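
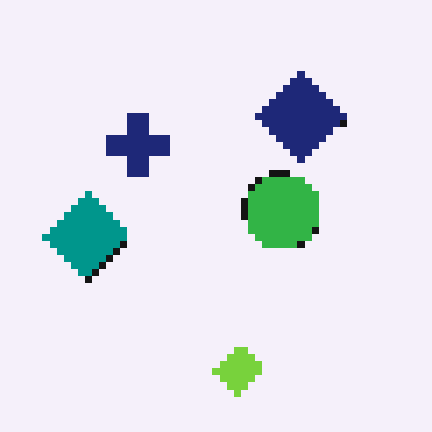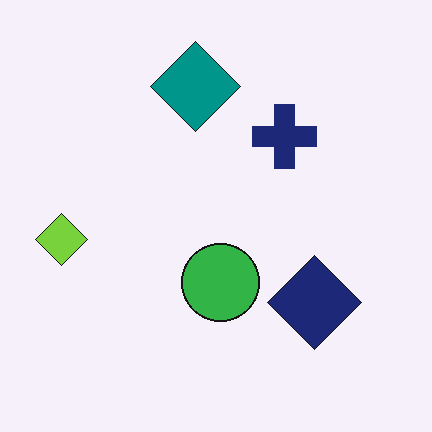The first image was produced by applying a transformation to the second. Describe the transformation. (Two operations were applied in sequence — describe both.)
This is the original image rotated 90° counter-clockwise, then moderately pixelated.

The lime diamond sits in the left of the second image and the bottom of the first — consistent with a whole-image 90° counter-clockwise rotation. Shapes are reduced to large square blocks; fine edges and outlines are lost — a downscale-then-upscale (mosaic) effect.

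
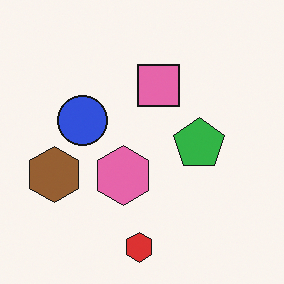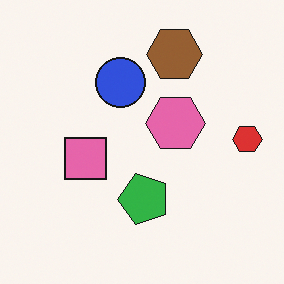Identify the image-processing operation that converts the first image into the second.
The transformation is: transposed (reflected across the top-left ↔ bottom-right diagonal).

Shapes have swapped their row and column positions — what was in the top-right is now in the bottom-left — a diagonal reflection.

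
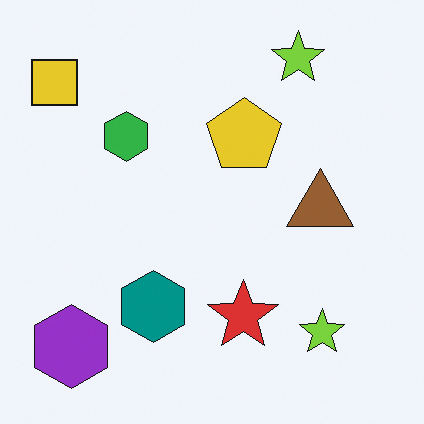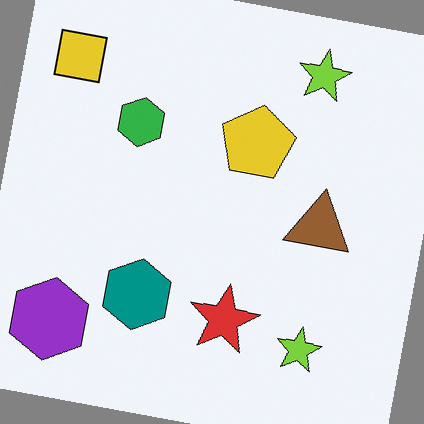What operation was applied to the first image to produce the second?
The transformation is: rotated clockwise by a small amount.

Every shape is tilted by the same angle and the image corners show triangular fill wedges — a whole-image rotation by a non-right angle.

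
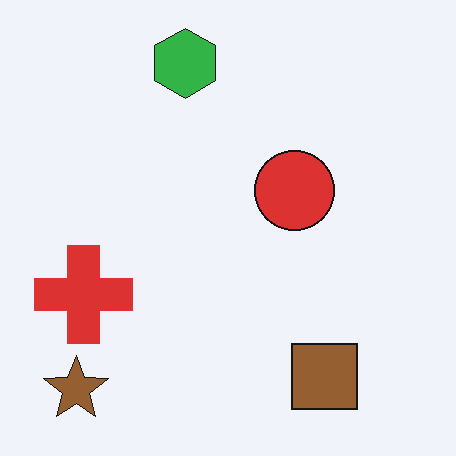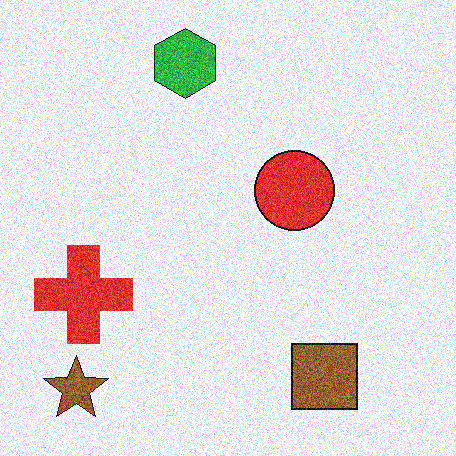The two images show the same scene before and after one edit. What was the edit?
The transformation is: degraded with a thick layer of grain.

Random speckle covers the whole image, including the flat background.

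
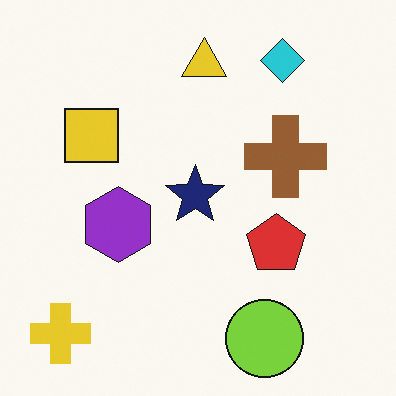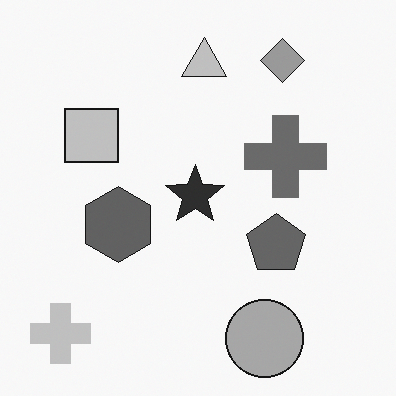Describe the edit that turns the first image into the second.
The image was converted to grayscale.

All color is removed — every shape is now a shade of grey.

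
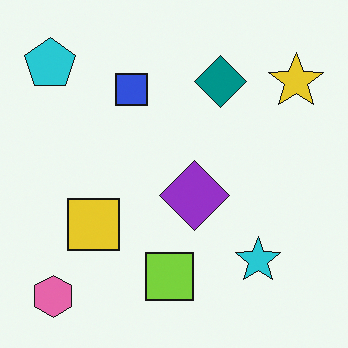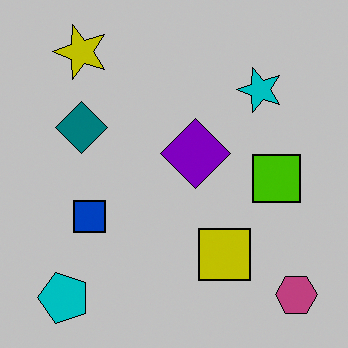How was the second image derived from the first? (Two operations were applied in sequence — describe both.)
The second image is the first heavily posterized to just a handful of flat colors, then rotated 90° counter-clockwise.

Each flat color has snapped to a coarser quantized level — most visibly, the near-white background has dropped to a flat grey. The pink hexagon sits in the bottom-left of the first image and the bottom-right of the second — consistent with a whole-image 90° counter-clockwise rotation.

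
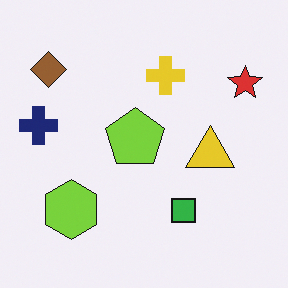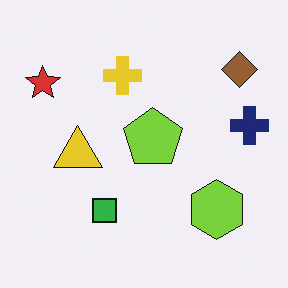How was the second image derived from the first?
The transformation is: flipped horizontally (left ↔ right).

The navy cross is in the left of the first image and the right of the second — shapes on opposite sides of the vertical midline have swapped in a mirror flip.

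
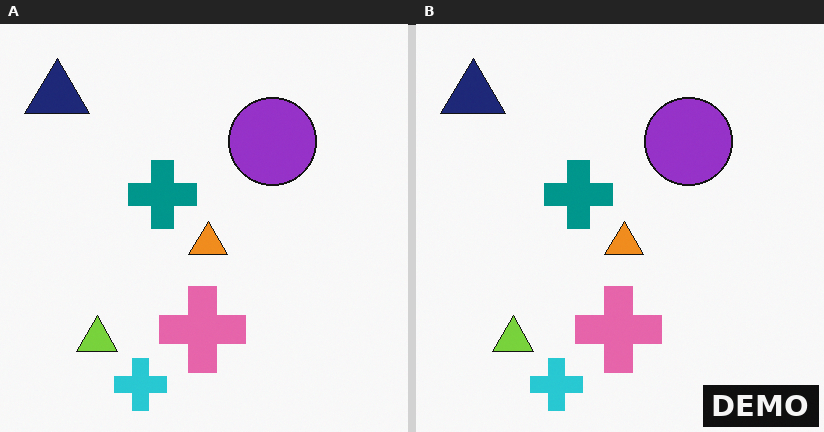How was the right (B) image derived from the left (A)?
The transformation is: watermarked with the text "DEMO" in the lower-right corner.

A dark label reading "DEMO" appears in the lower-right corner.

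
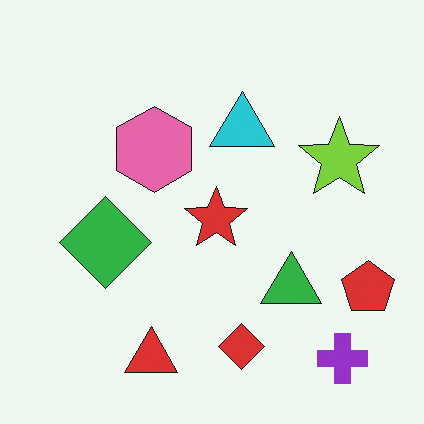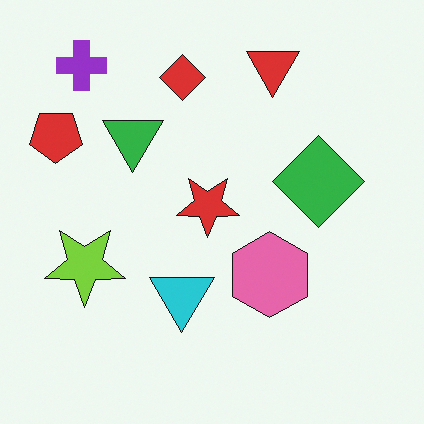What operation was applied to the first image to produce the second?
The second image is the first rotated 180°.

The purple cross sits in the bottom-right of the first image and the top-left of the second — consistent with a whole-image 180° rotation.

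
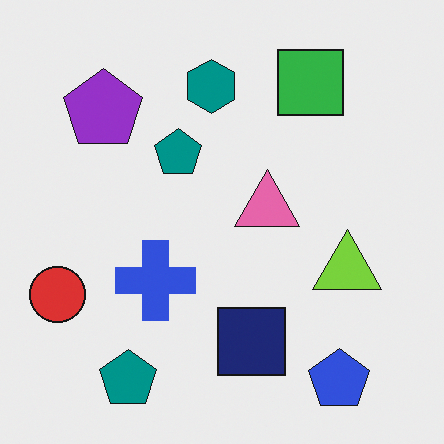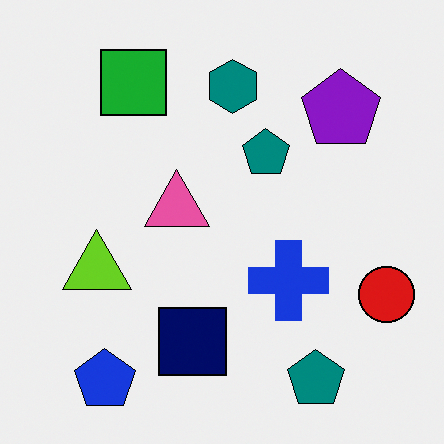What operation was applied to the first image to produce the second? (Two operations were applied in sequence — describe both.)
Flipped horizontally (left ↔ right), then given slightly increased contrast.

The red circle is in the left of the first image and the right of the second — shapes on opposite sides of the vertical midline have swapped in a mirror flip. Tones are pushed away from mid-grey across the whole image — a global contrast change.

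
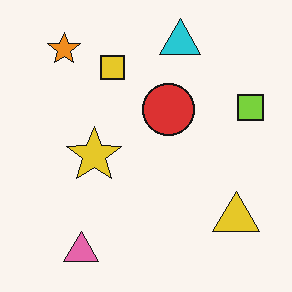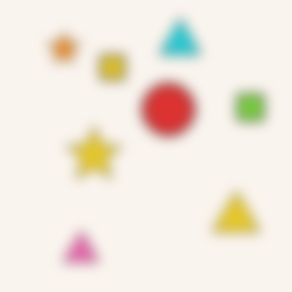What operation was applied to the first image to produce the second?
Heavily blurred.

Shape edges and outlines are uniformly softened across the whole image.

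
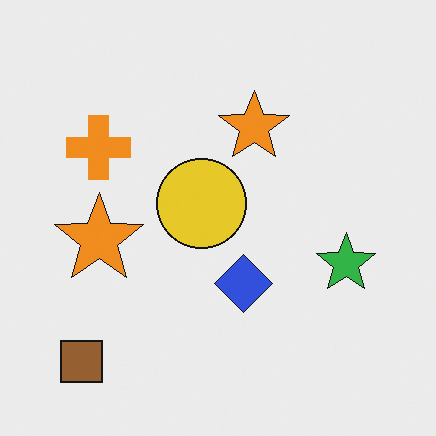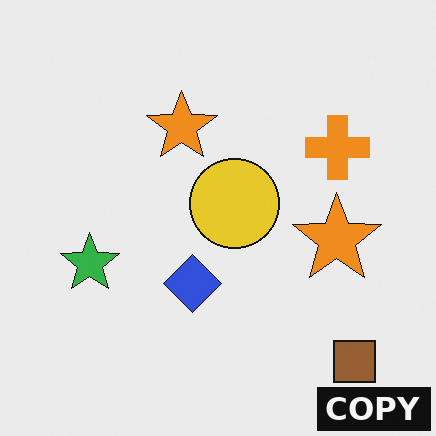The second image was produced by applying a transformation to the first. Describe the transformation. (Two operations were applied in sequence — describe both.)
This is the original image flipped horizontally (left ↔ right), then watermarked with the text "COPY" in the lower-right corner.

The brown square is in the bottom-left of the first image and the bottom-right of the second — shapes on opposite sides of the vertical midline have swapped in a mirror flip. A dark label reading "COPY" appears in the lower-right corner.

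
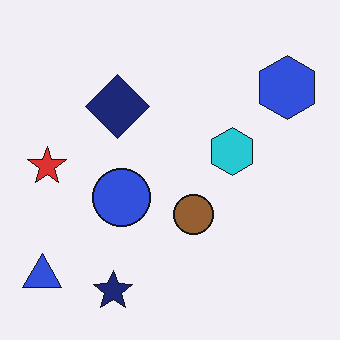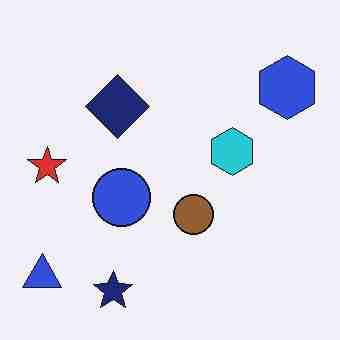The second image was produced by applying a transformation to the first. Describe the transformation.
Heavily JPEG-compressed with obvious blocking artifacts.

Blocky 8×8 compression artifacts appear around shape edges and the flat background shows ringing — characteristic JPEG degradation.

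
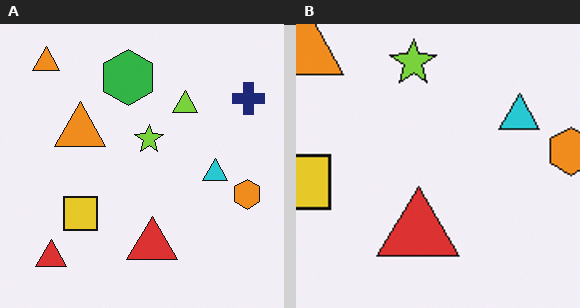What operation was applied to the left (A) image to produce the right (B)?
This is the original image cropped slightly and scaled back up.

The visible shapes are larger and the field of view is narrower; shapes near the original edges may be partly or wholly outside the frame — a crop-and-rescale.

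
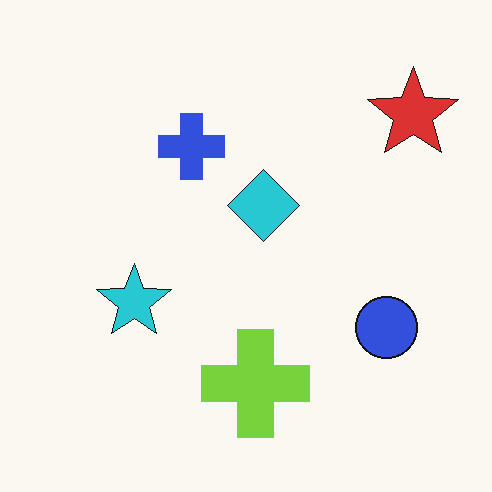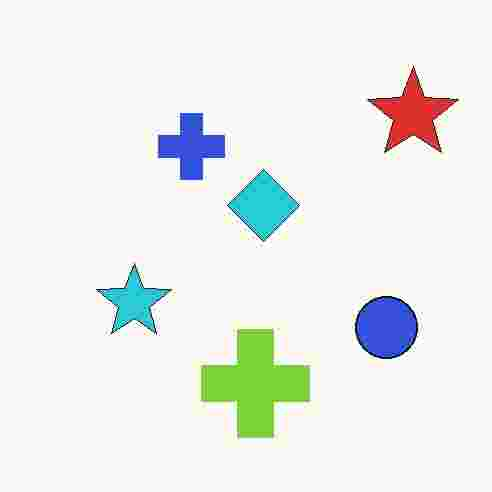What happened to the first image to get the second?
This is the original image heavily JPEG-compressed with obvious blocking artifacts.

Blocky 8×8 compression artifacts appear around shape edges and the flat background shows ringing — characteristic JPEG degradation.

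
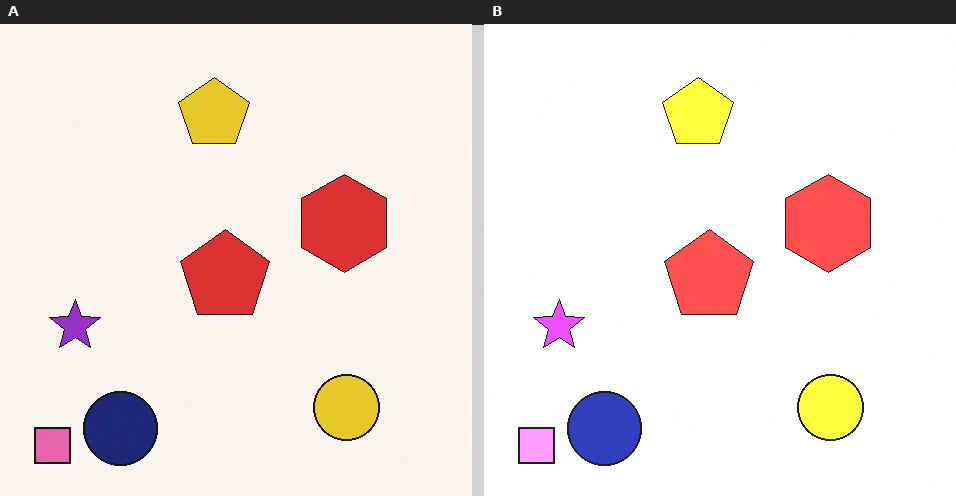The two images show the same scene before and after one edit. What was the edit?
This is the original image substantially brightened.

Every pixel — background and shapes alike — is uniformly brightened.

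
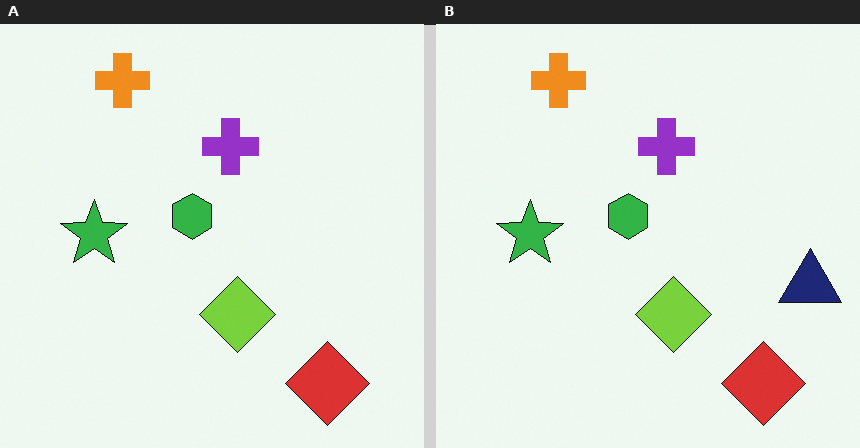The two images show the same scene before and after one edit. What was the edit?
The image was overlaid with an additional navy triangle.

A navy triangle appears in the right (B) image that is absent from the left (A).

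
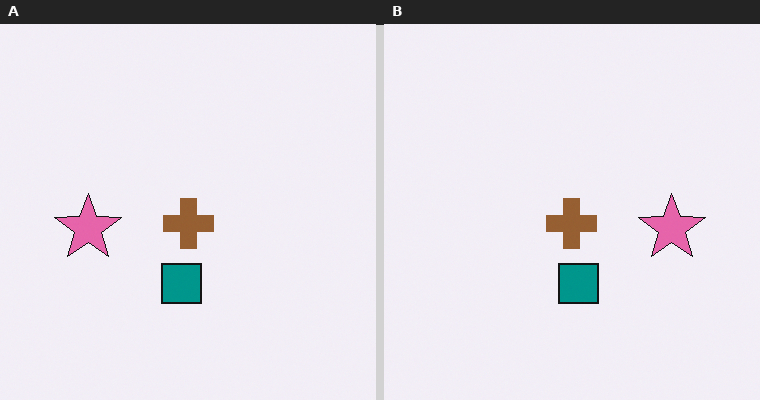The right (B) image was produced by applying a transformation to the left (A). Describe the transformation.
Flipped horizontally (left ↔ right).

The pink star is in the left of the left (A) image and the right of the right (B) — shapes on opposite sides of the vertical midline have swapped in a mirror flip.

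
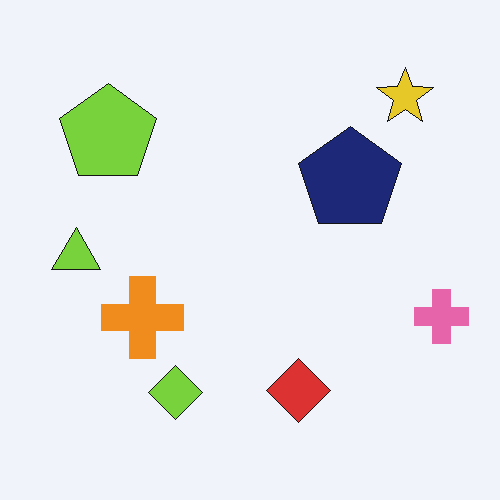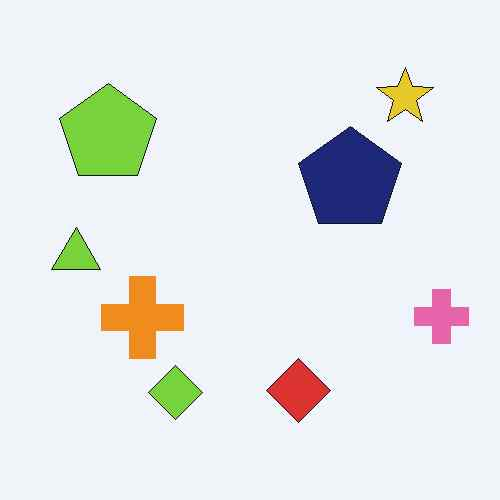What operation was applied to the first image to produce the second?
The second image is the first given moderate JPEG compression.

Blocky 8×8 compression artifacts appear around shape edges and the flat background shows ringing — characteristic JPEG degradation.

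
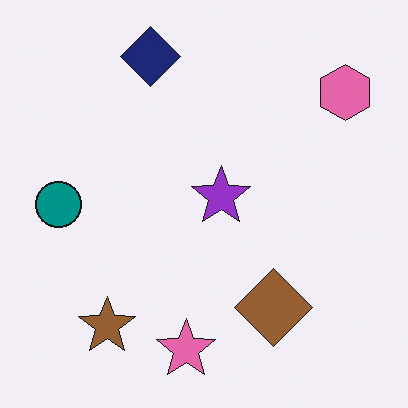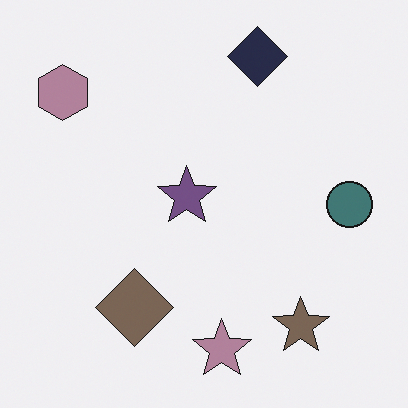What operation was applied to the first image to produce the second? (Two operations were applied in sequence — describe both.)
This is the original image flipped horizontally (left ↔ right), then made much more muted (saturation change).

The teal circle is in the left of the first image and the right of the second — shapes on opposite sides of the vertical midline have swapped in a mirror flip. All colors are more muted and greyish — a global saturation change.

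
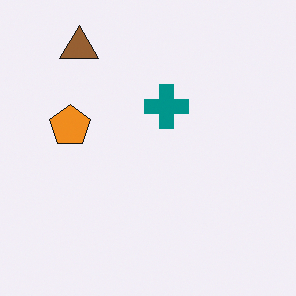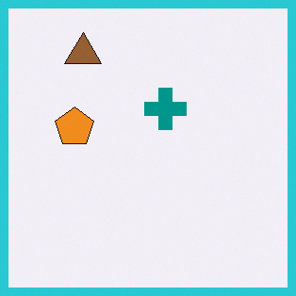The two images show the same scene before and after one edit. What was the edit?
The second image is the first framed with a cyan border.

A solid cyan frame runs around the edge of the second image, with the content slightly shrunk inside it.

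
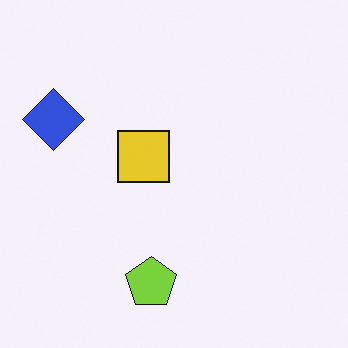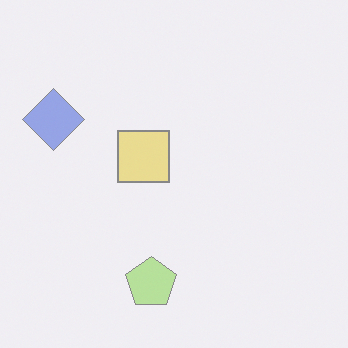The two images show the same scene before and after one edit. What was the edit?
The transformation is: washed out (contrast reduced).

Tones are pushed toward mid-grey across the whole image — a global contrast change.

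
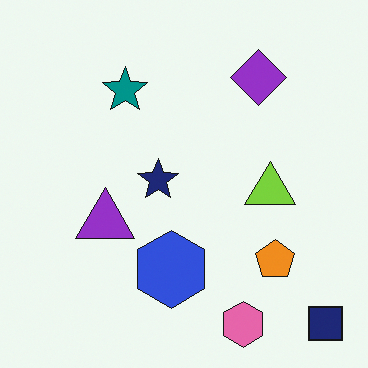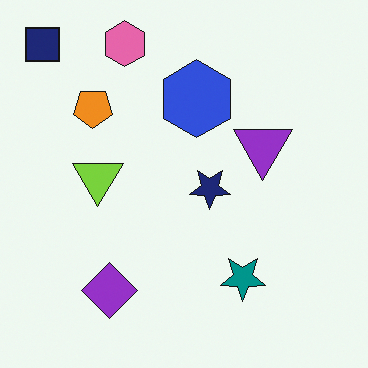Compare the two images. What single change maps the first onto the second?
The image was rotated 180°.

The navy square sits in the bottom-right of the first image and the top-left of the second — consistent with a whole-image 180° rotation.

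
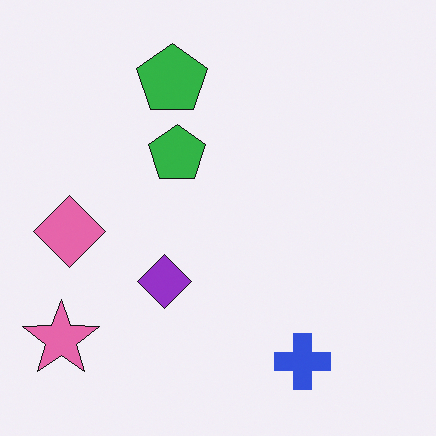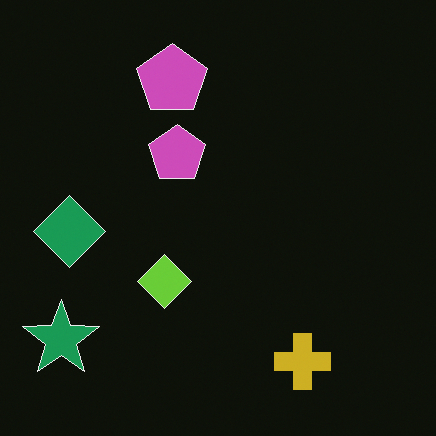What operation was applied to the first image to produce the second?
It was color-inverted (negative).

The light background has become dark and every shape's color is its complement — a photographic negative.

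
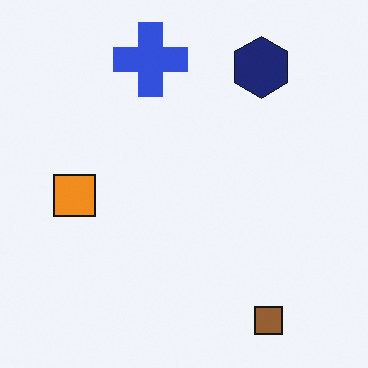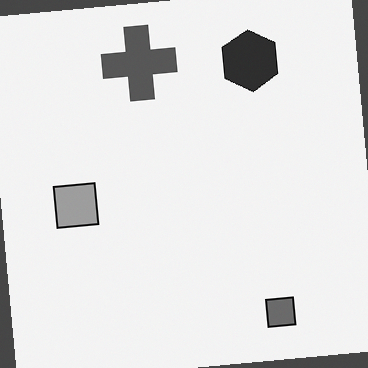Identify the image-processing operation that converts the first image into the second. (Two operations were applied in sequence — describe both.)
The transformation is: rotated counter-clockwise by a slight angle, then converted to grayscale.

Every shape is tilted by the same angle and the image corners show triangular fill wedges — a whole-image rotation by a non-right angle. All color is removed — every shape is now a shade of grey.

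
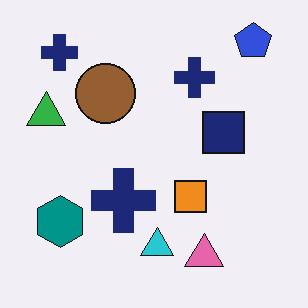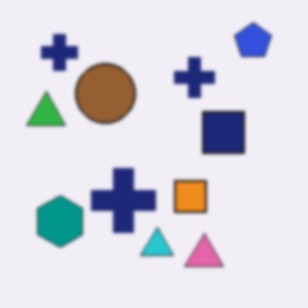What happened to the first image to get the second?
The transformation is: slightly softened.

Shape edges and outlines are uniformly softened across the whole image.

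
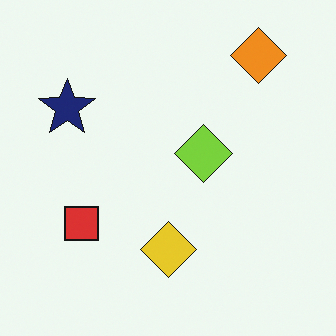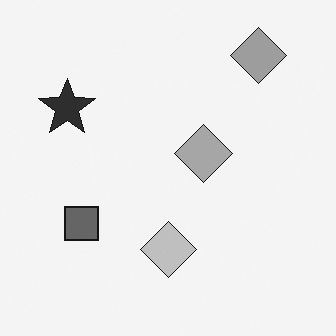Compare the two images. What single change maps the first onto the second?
The second image is the first converted to grayscale.

All color is removed — every shape is now a shade of grey.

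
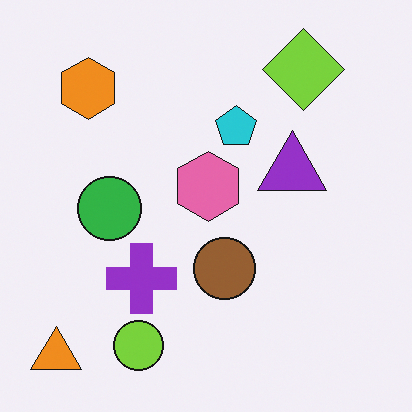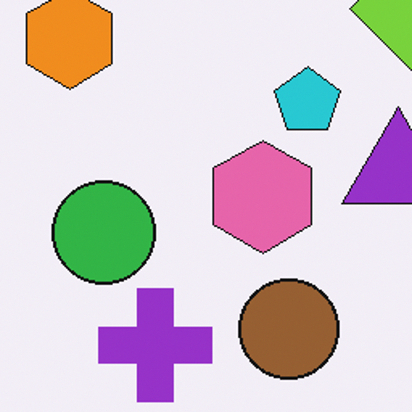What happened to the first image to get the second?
The transformation is: cropped slightly and scaled back up.

The visible shapes are larger and the field of view is narrower; shapes near the original edges may be partly or wholly outside the frame — a crop-and-rescale.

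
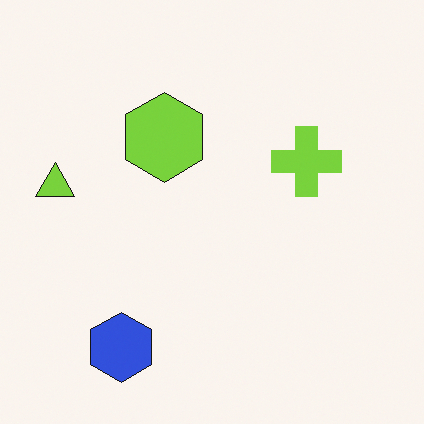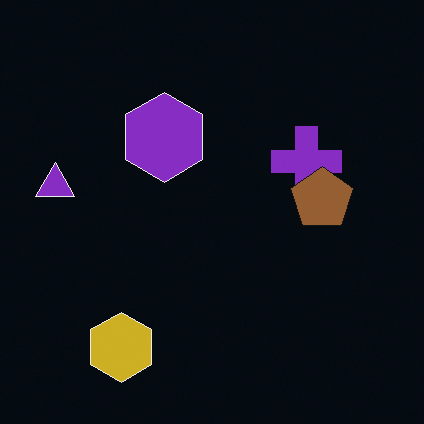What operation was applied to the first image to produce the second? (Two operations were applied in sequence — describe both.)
The transformation is: color-inverted (negative), then overlaid with an additional brown pentagon.

The light background has become dark and every shape's color is its complement — a photographic negative. A brown pentagon appears in the second image that is absent from the first.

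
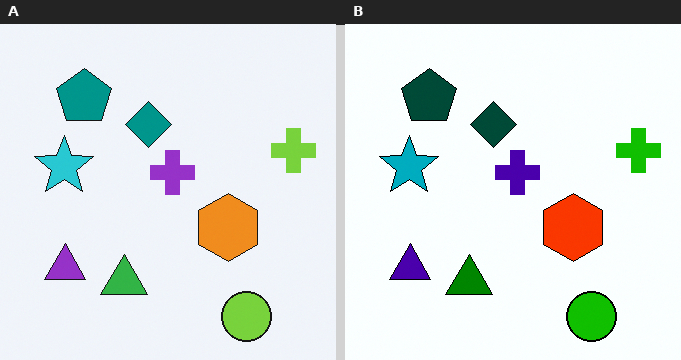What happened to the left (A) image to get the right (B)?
Given much higher contrast.

Tones are pushed away from mid-grey across the whole image — a global contrast change.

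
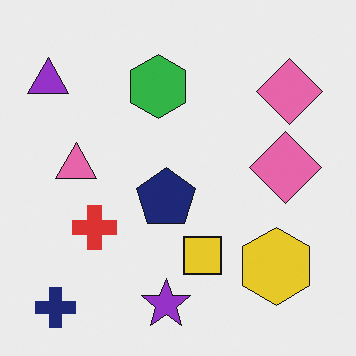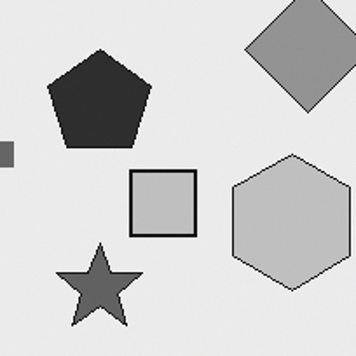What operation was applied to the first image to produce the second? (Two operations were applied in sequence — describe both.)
The transformation is: converted to grayscale, then cropped to a noticeably smaller region and rescaled.

All color is removed — every shape is now a shade of grey. The visible shapes are larger and the field of view is narrower; shapes near the original edges may be partly or wholly outside the frame — a crop-and-rescale.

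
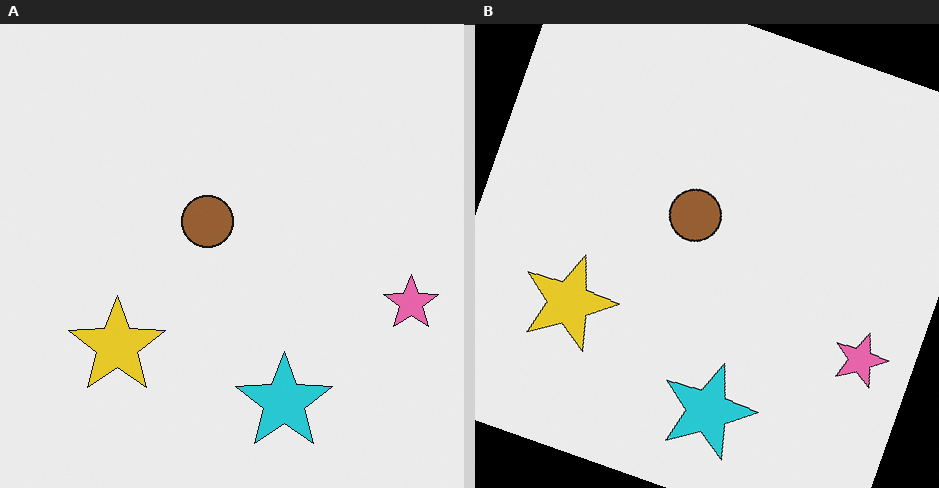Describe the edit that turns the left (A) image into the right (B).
It was rotated clockwise by a clearly visible amount.

Every shape is tilted by the same angle and the image corners show triangular fill wedges — a whole-image rotation by a non-right angle.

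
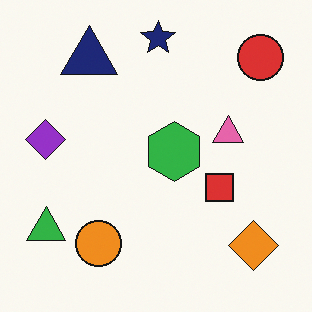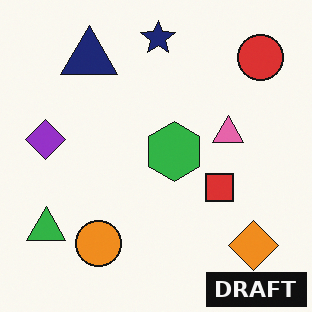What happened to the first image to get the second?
The transformation is: watermarked with the text "DRAFT" in the lower-right corner.

A dark label reading "DRAFT" appears in the lower-right corner.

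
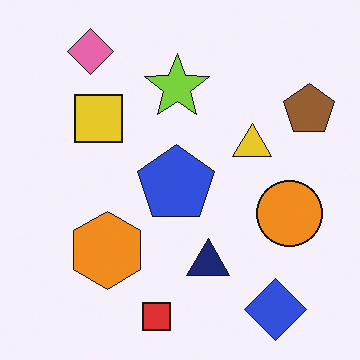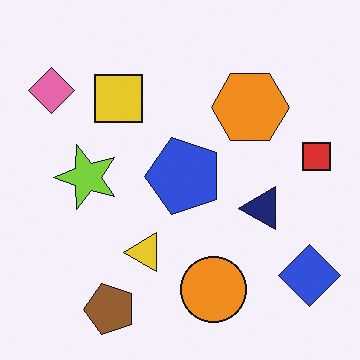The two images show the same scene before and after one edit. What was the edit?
The image was transposed (reflected across the top-left ↔ bottom-right diagonal).

Shapes have swapped their row and column positions — what was in the top-right is now in the bottom-left — a diagonal reflection.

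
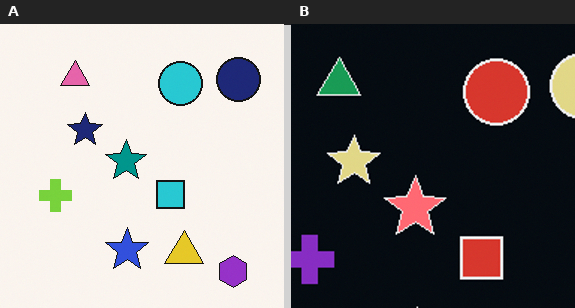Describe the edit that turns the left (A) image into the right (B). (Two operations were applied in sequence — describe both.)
The image was cropped to a modestly smaller region and rescaled, then color-inverted (negative).

The visible shapes are larger and the field of view is narrower; shapes near the original edges may be partly or wholly outside the frame — a crop-and-rescale. The light background has become dark and every shape's color is its complement — a photographic negative.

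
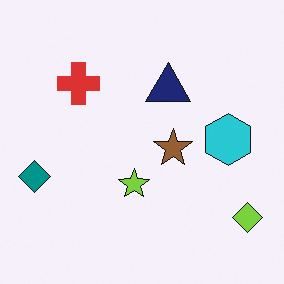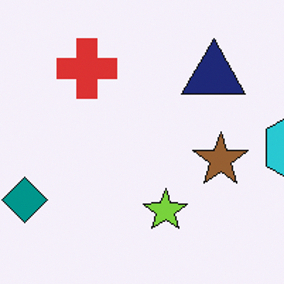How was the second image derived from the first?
This is the original image cropped slightly and scaled back up.

The visible shapes are larger and the field of view is narrower; shapes near the original edges may be partly or wholly outside the frame — a crop-and-rescale.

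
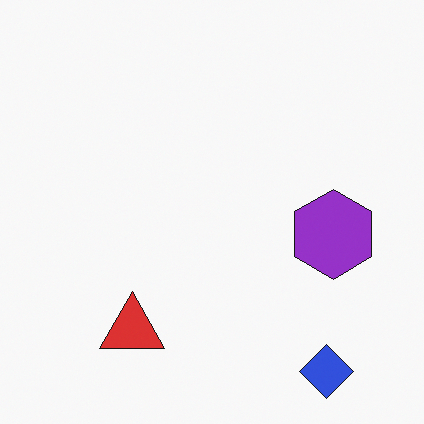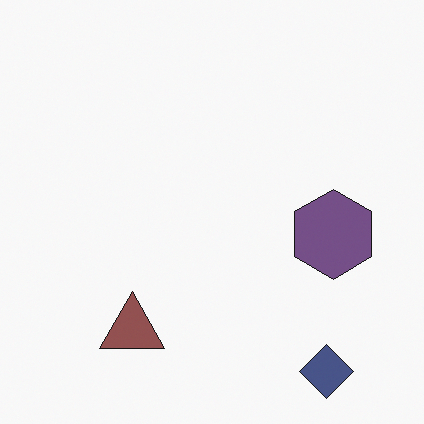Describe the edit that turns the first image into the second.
This is the original image made much more muted (saturation change).

All colors are more muted and greyish — a global saturation change.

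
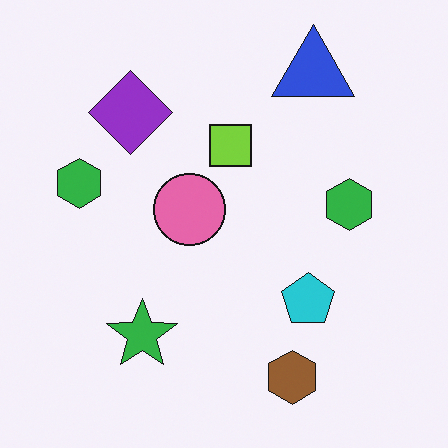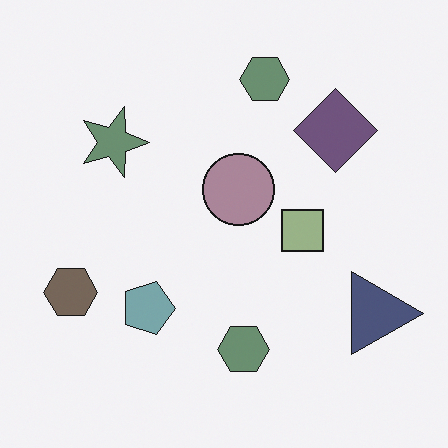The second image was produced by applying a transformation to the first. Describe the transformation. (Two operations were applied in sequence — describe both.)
Made much more muted (saturation change), then rotated 90° clockwise.

All colors are more muted and greyish — a global saturation change. The blue triangle sits in the top-right of the first image and the bottom-right of the second — consistent with a whole-image 90° clockwise rotation.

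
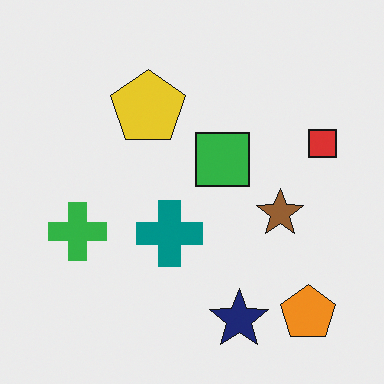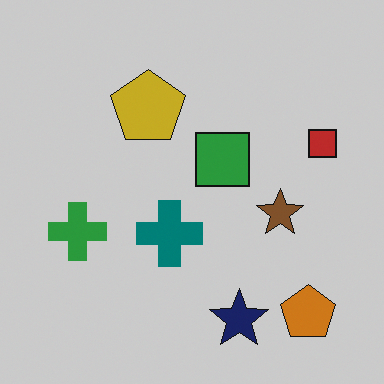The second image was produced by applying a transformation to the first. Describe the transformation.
The transformation is: slightly darkened.

Every pixel — background and shapes alike — is uniformly darkened.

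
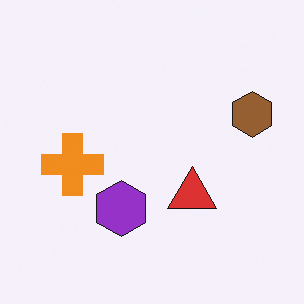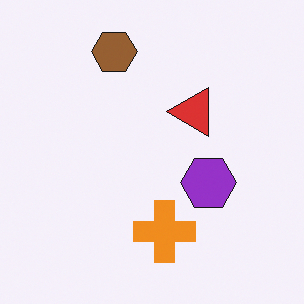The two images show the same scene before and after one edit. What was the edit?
The transformation is: rotated 90° counter-clockwise.

The brown hexagon sits in the right of the first image and the top of the second — consistent with a whole-image 90° counter-clockwise rotation.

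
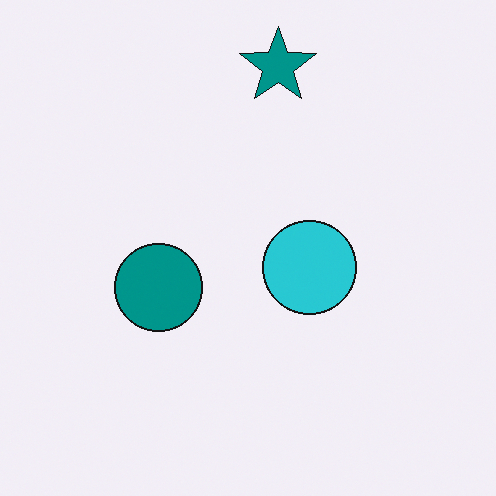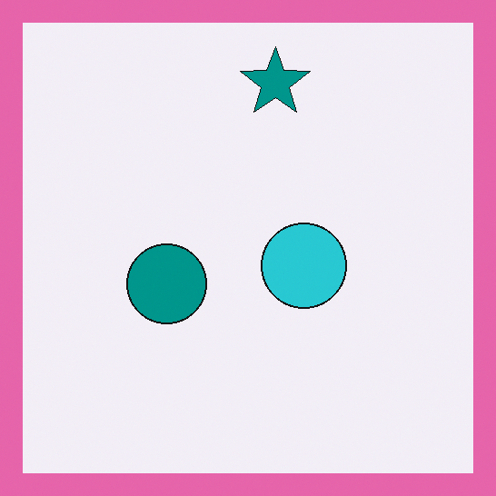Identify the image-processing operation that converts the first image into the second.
The second image is the first framed with a pink border.

A solid pink frame runs around the edge of the second image, with the content slightly shrunk inside it.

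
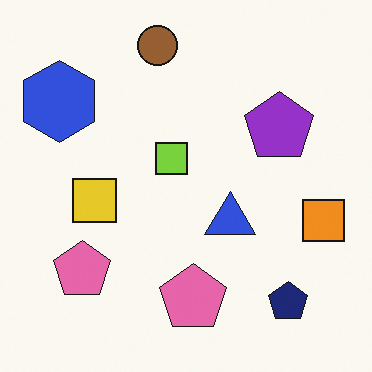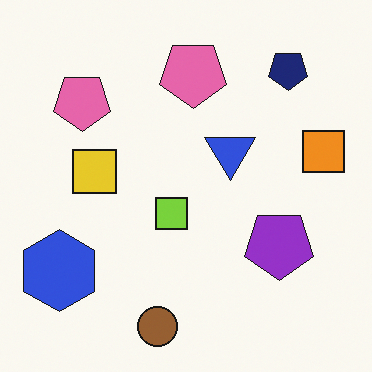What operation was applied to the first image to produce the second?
The second image is the first flipped vertically (top ↔ bottom).

The brown circle is in the top of the first image and the bottom of the second — shapes on opposite sides of the horizontal midline have swapped in a mirror flip.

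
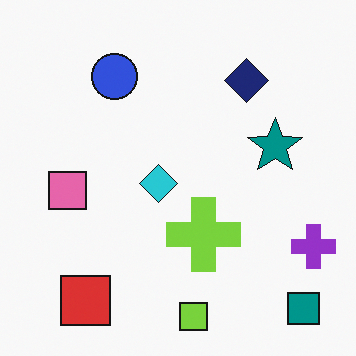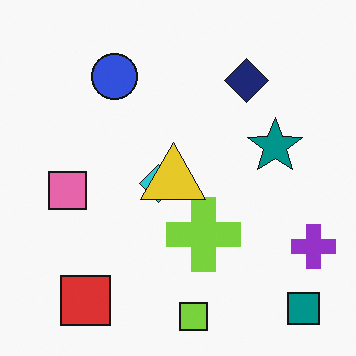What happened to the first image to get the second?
Overlaid with an additional yellow triangle.

A yellow triangle appears in the second image that is absent from the first.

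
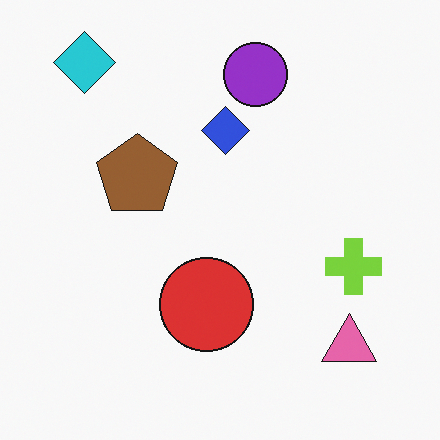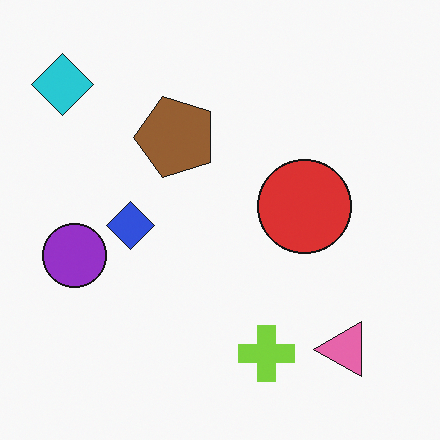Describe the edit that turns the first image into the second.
This is the original image transposed (reflected across the top-left ↔ bottom-right diagonal).

Shapes have swapped their row and column positions — what was in the top-right is now in the bottom-left — a diagonal reflection.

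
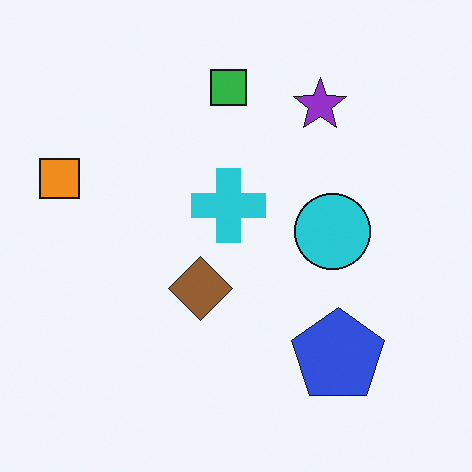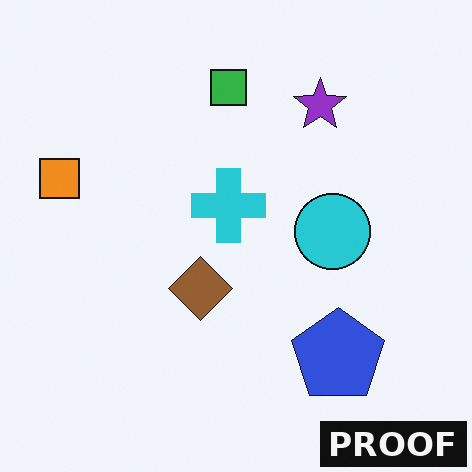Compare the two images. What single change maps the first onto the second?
The second image is the first watermarked with the text "PROOF" in the lower-right corner.

A dark label reading "PROOF" appears in the lower-right corner.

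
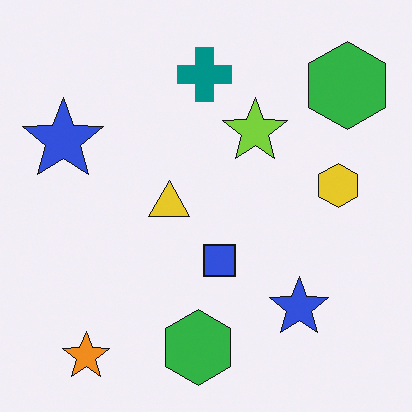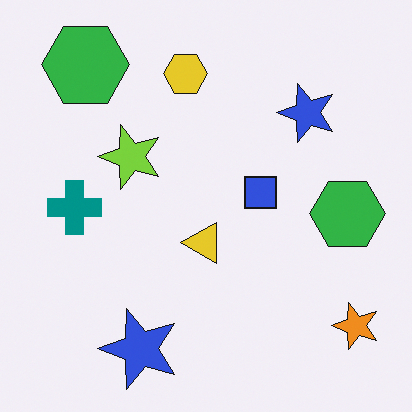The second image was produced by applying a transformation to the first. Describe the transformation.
This is the original image rotated 90° counter-clockwise.

The orange star sits in the bottom-left of the first image and the bottom-right of the second — consistent with a whole-image 90° counter-clockwise rotation.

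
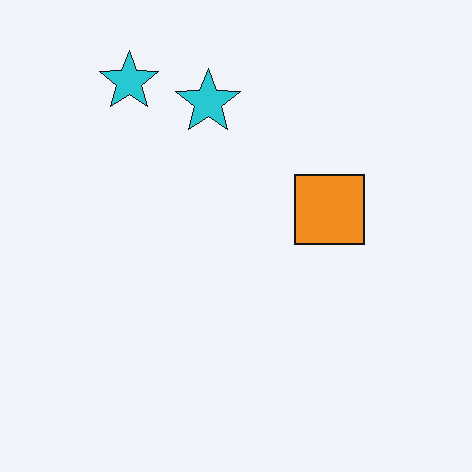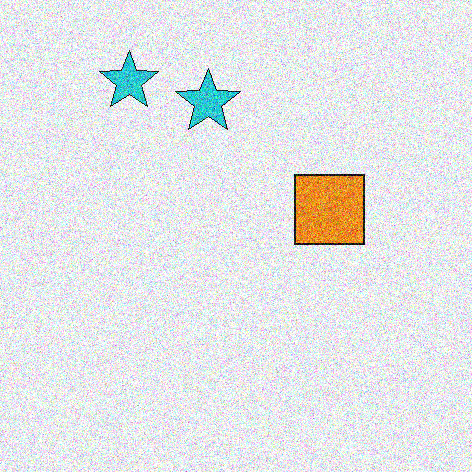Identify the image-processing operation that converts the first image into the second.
The image was degraded with a thick layer of grain.

Random speckle covers the whole image, including the flat background.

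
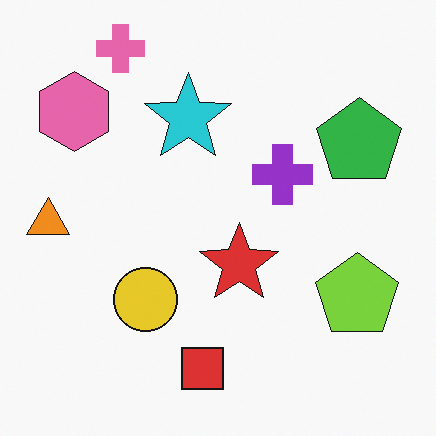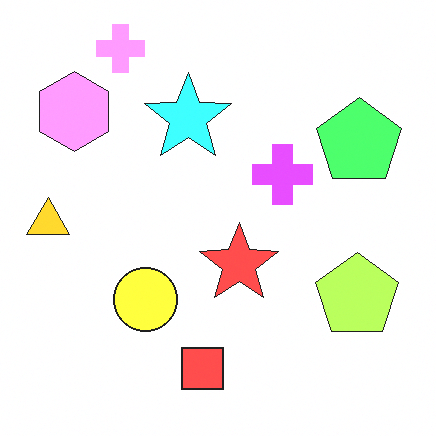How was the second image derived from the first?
This is the original image substantially brightened.

Every pixel — background and shapes alike — is uniformly brightened.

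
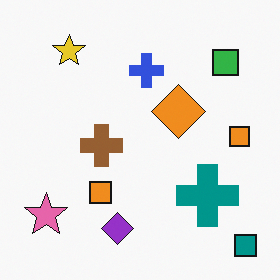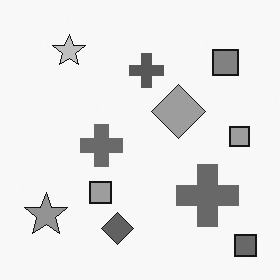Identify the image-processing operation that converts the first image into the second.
It was converted to grayscale.

All color is removed — every shape is now a shade of grey.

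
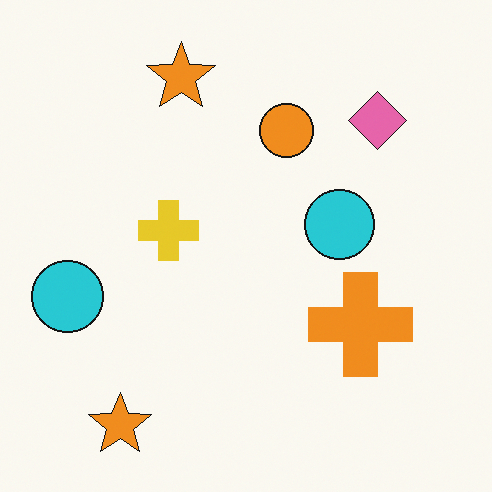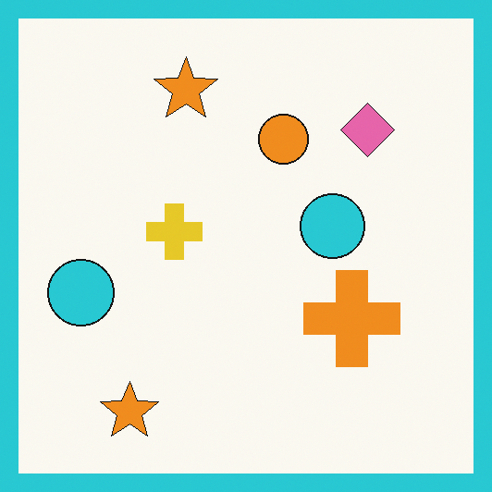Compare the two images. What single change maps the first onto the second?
The second image is the first framed with a cyan border.

A solid cyan frame runs around the edge of the second image, with the content slightly shrunk inside it.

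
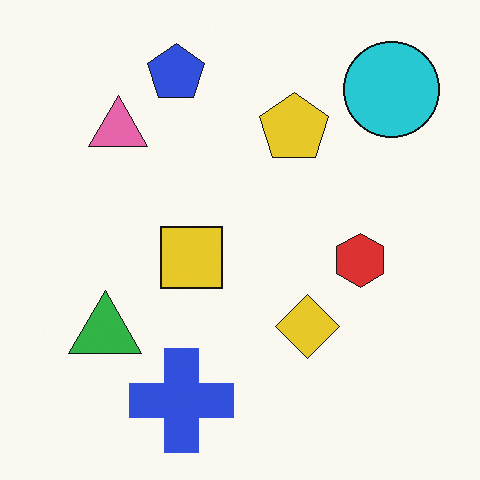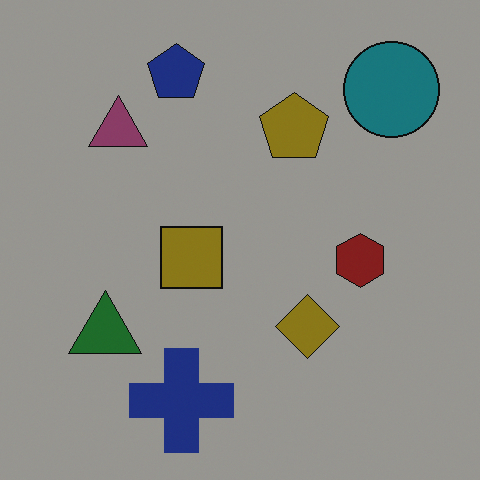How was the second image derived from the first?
This is the original image noticeably darkened.

Every pixel — background and shapes alike — is uniformly darkened.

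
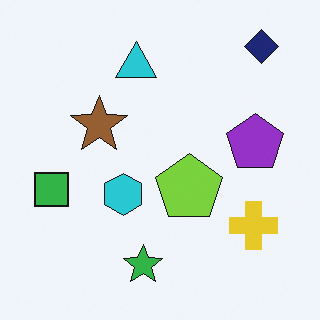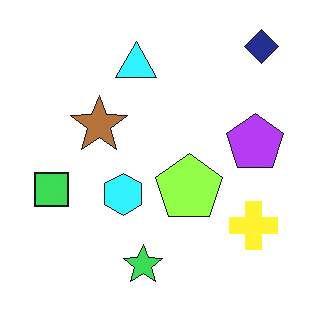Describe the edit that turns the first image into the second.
The image was brightened a little.

Every pixel — background and shapes alike — is uniformly brightened.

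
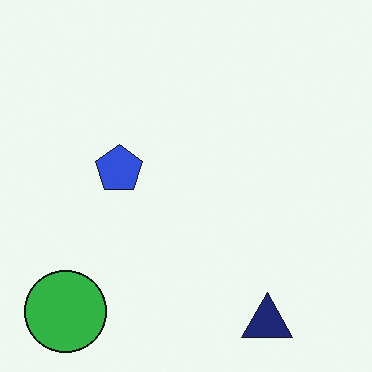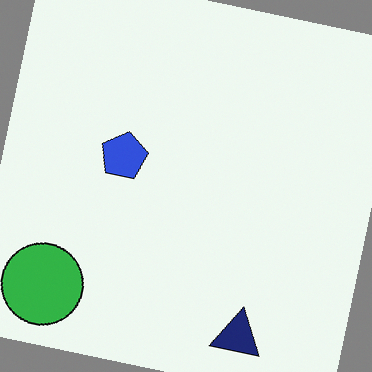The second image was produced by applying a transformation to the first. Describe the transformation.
It was rotated clockwise by a slight angle.

Every shape is tilted by the same angle and the image corners show triangular fill wedges — a whole-image rotation by a non-right angle.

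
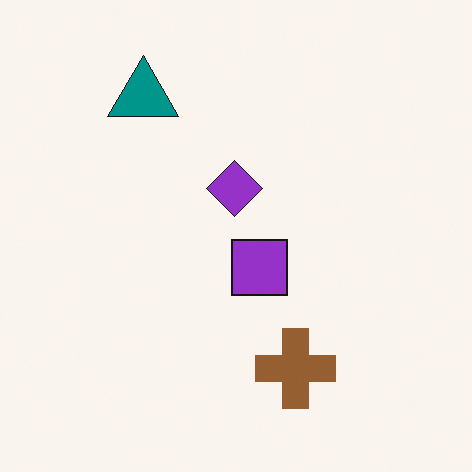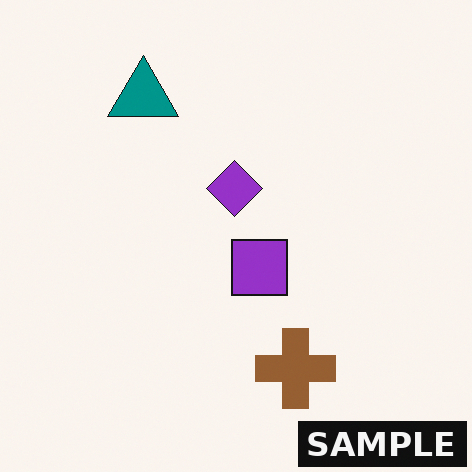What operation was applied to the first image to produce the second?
This is the original image watermarked with the text "SAMPLE" in the lower-right corner.

A dark label reading "SAMPLE" appears in the lower-right corner.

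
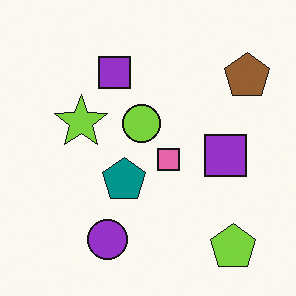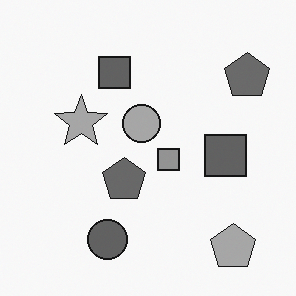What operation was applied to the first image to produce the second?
The transformation is: converted to grayscale.

All color is removed — every shape is now a shade of grey.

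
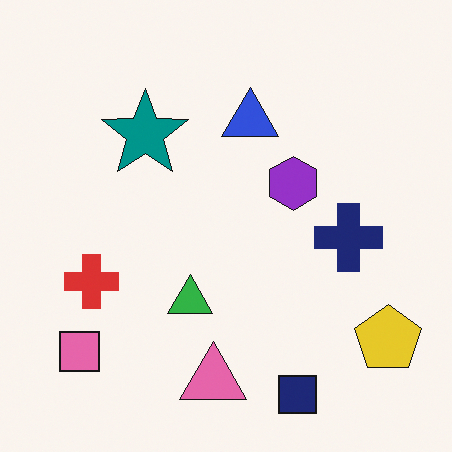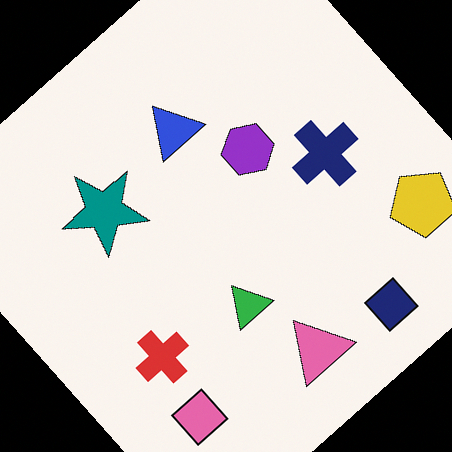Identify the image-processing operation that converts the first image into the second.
The transformation is: rotated counter-clockwise by a large amount — several tens of degrees.

Every shape is tilted by the same angle and the image corners show triangular fill wedges — a whole-image rotation by a non-right angle.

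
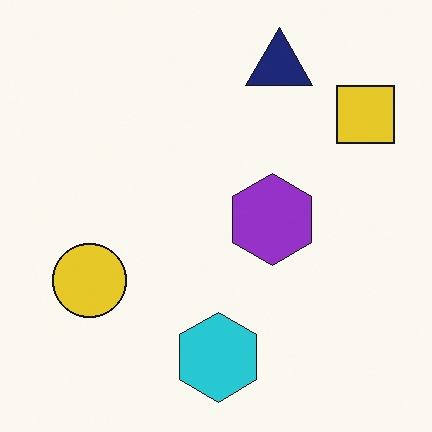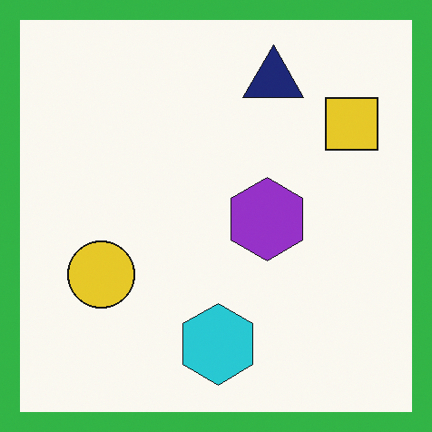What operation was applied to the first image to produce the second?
It was framed with a green border.

A solid green frame runs around the edge of the second image, with the content slightly shrunk inside it.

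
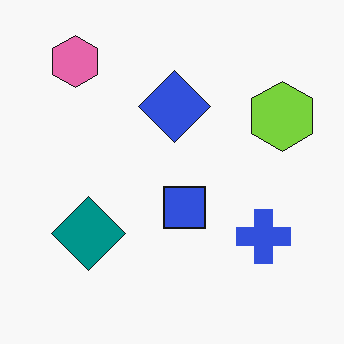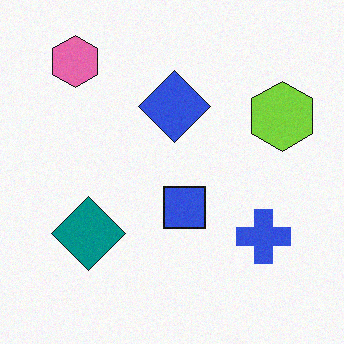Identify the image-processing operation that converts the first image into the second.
The transformation is: degraded with light additive noise.

Random speckle covers the whole image, including the flat background.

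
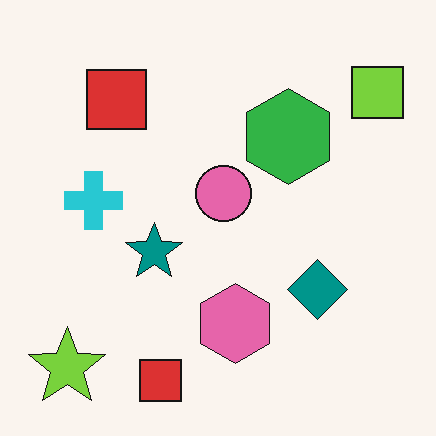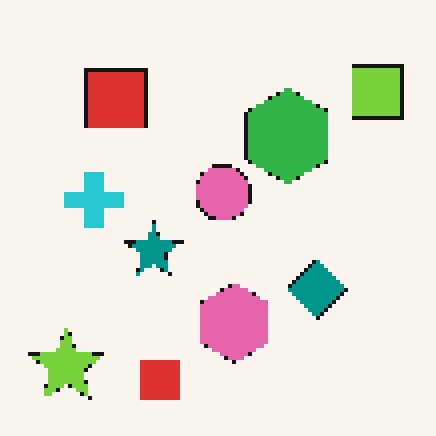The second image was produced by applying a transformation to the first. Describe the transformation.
The second image is the first lightly pixelated (a mild mosaic effect).

Shapes are reduced to large square blocks; fine edges and outlines are lost — a downscale-then-upscale (mosaic) effect.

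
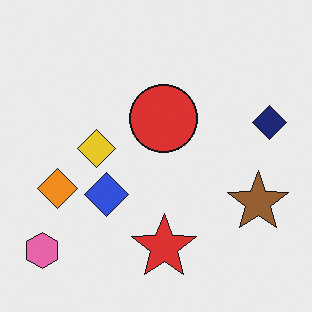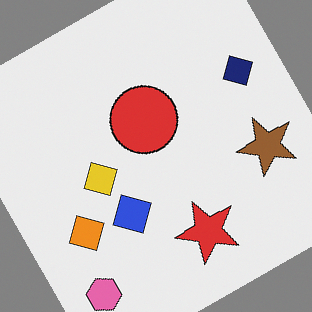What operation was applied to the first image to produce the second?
The transformation is: rotated counter-clockwise by a clearly visible amount.

Every shape is tilted by the same angle and the image corners show triangular fill wedges — a whole-image rotation by a non-right angle.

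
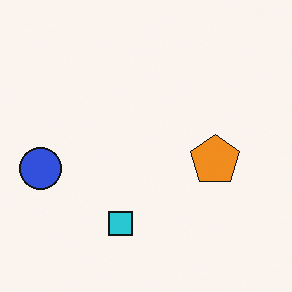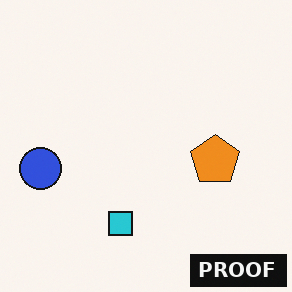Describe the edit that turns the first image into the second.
Watermarked with the text "PROOF" in the lower-right corner.

A dark label reading "PROOF" appears in the lower-right corner.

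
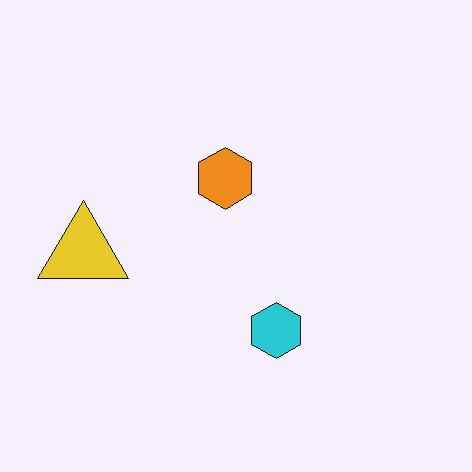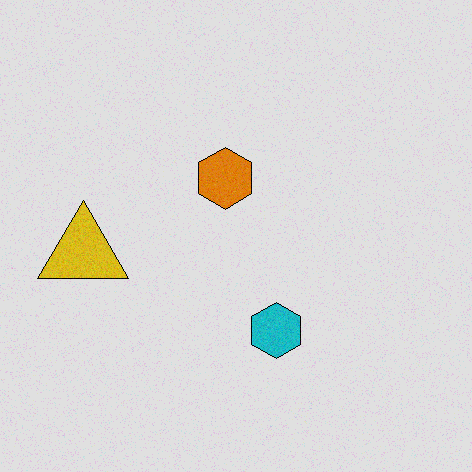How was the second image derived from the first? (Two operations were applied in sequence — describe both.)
The transformation is: degraded with a light layer of grain, then moderately posterized.

Random speckle covers the whole image, including the flat background. Each flat color has snapped to a coarser quantized level — most visibly, the near-white background has dropped to a flat grey.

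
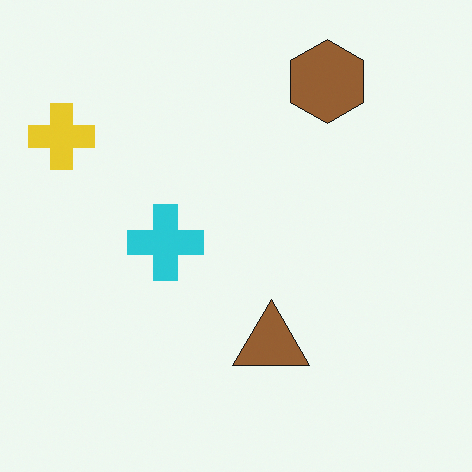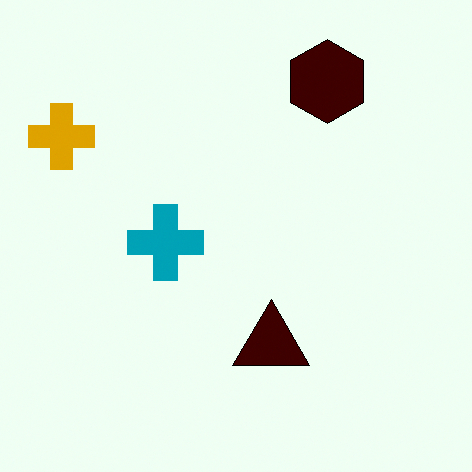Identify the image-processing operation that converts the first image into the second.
The transformation is: given much higher contrast.

Tones are pushed away from mid-grey across the whole image — a global contrast change.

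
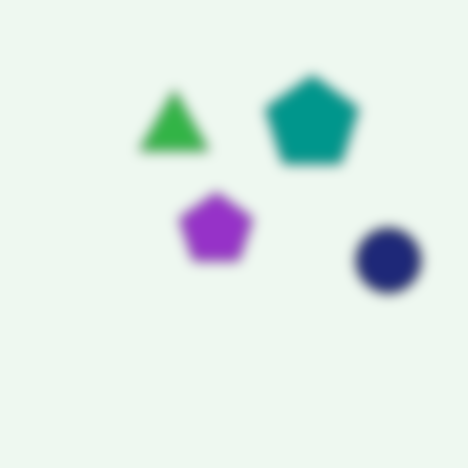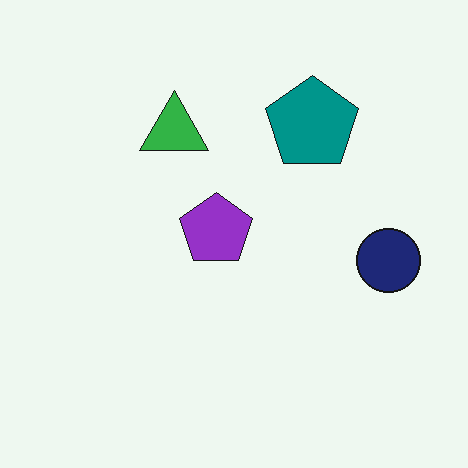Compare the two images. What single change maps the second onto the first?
The transformation is: heavily blurred.

Shape edges and outlines are uniformly softened across the whole image.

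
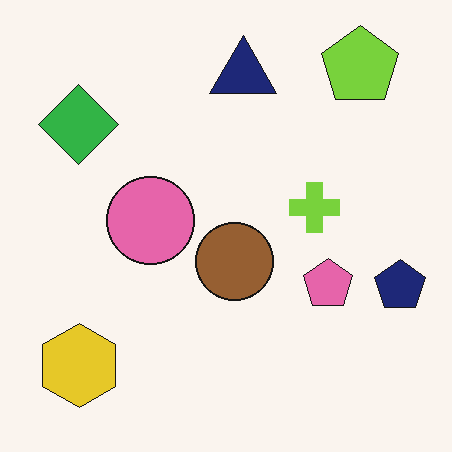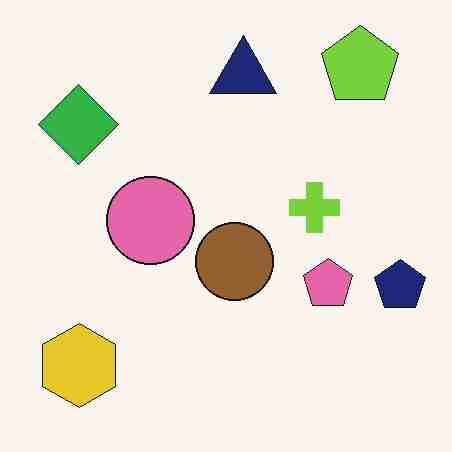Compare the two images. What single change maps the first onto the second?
Degraded with heavy JPEG compression.

Blocky 8×8 compression artifacts appear around shape edges and the flat background shows ringing — characteristic JPEG degradation.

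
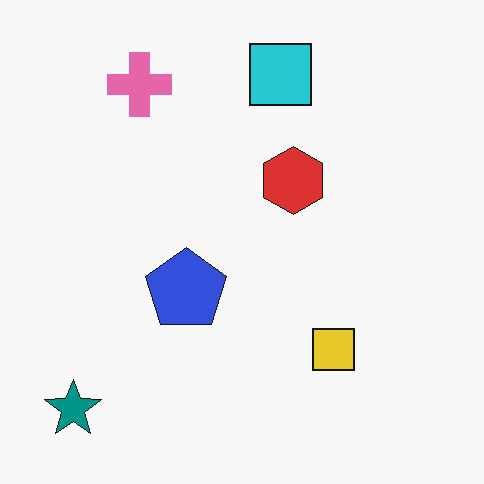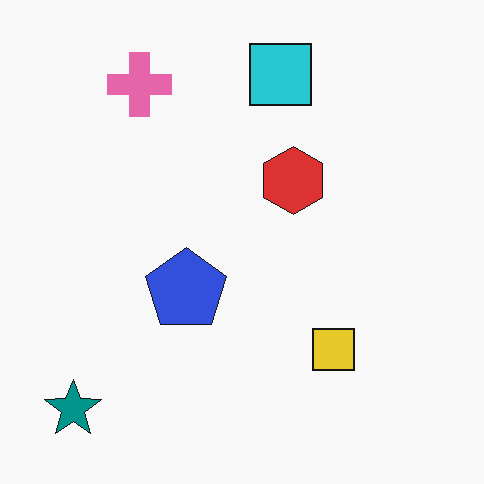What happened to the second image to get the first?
The first image is the second JPEG-compressed with visible artifacts.

Blocky 8×8 compression artifacts appear around shape edges and the flat background shows ringing — characteristic JPEG degradation.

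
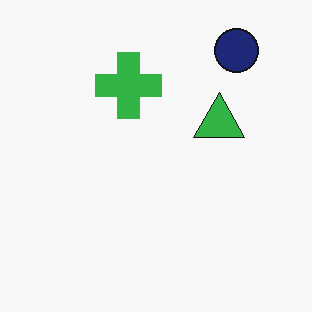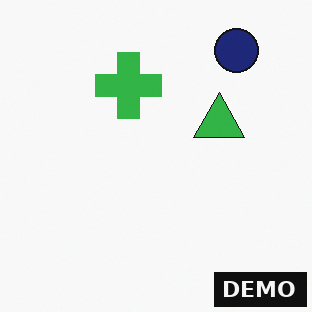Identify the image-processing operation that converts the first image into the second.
The second image is the first watermarked with the text "DEMO" in the lower-right corner.

A dark label reading "DEMO" appears in the lower-right corner.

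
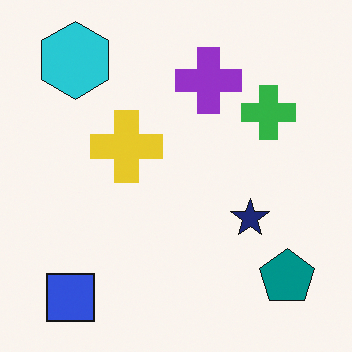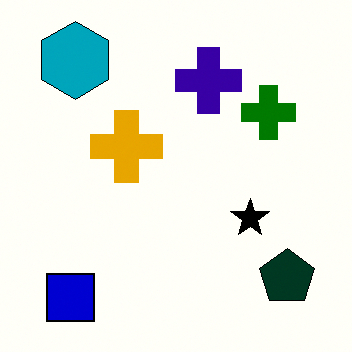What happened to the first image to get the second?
The second image is the first given much higher contrast.

Tones are pushed away from mid-grey across the whole image — a global contrast change.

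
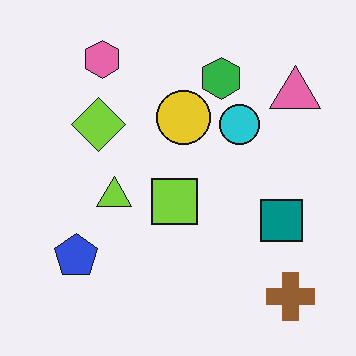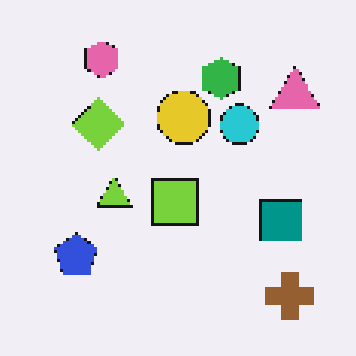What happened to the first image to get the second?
This is the original image mildly pixelated.

Shapes are reduced to large square blocks; fine edges and outlines are lost — a downscale-then-upscale (mosaic) effect.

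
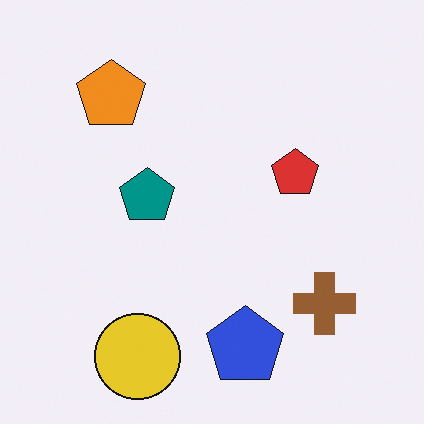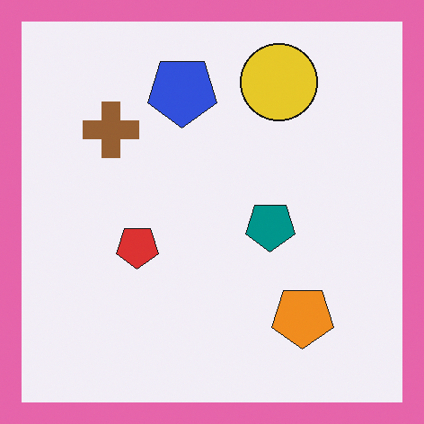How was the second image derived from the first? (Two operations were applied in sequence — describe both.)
This is the original image rotated 180°, then framed with a pink border.

The yellow circle sits in the bottom-left of the first image and the top-right of the second — consistent with a whole-image 180° rotation. A solid pink frame runs around the edge of the second image, with the content slightly shrunk inside it.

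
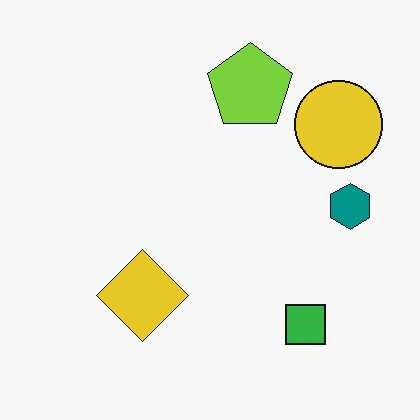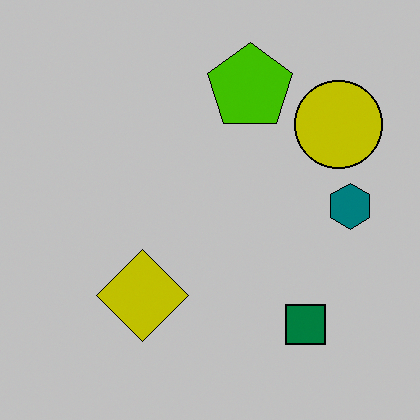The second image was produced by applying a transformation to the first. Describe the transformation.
The transformation is: heavily posterized to just a handful of flat colors.

Each flat color has snapped to a coarser quantized level — most visibly, the near-white background has dropped to a flat grey.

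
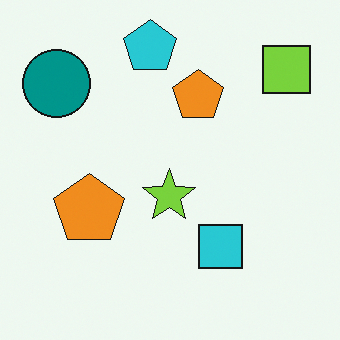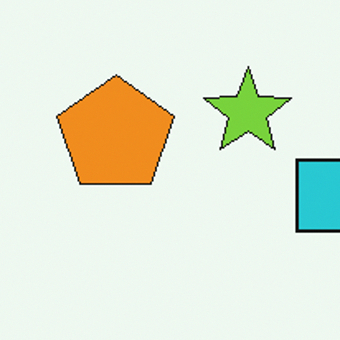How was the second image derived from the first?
The image was cropped to a noticeably smaller region and rescaled.

The visible shapes are larger and the field of view is narrower; shapes near the original edges may be partly or wholly outside the frame — a crop-and-rescale.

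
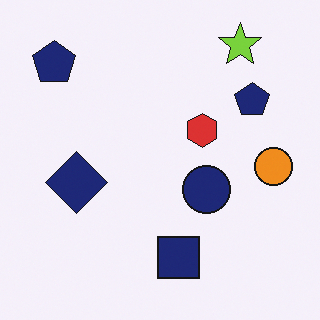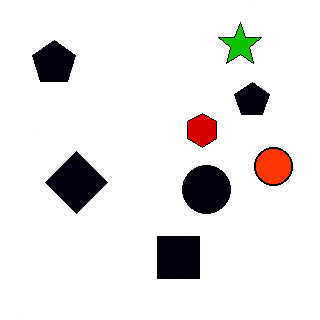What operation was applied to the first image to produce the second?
It was boosted in contrast.

Tones are pushed away from mid-grey across the whole image — a global contrast change.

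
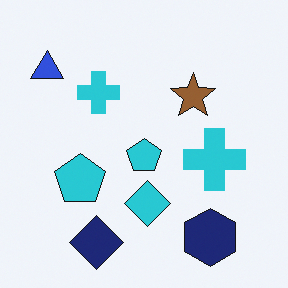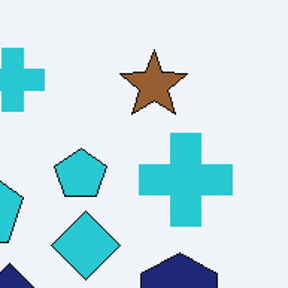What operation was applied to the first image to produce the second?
The second image is the first cropped slightly and scaled back up.

The visible shapes are larger and the field of view is narrower; shapes near the original edges may be partly or wholly outside the frame — a crop-and-rescale.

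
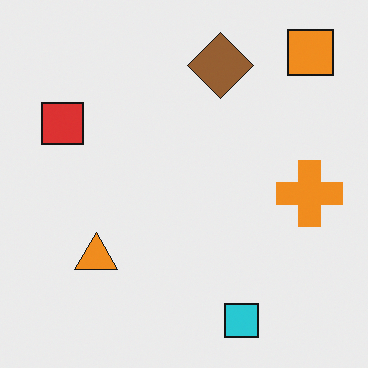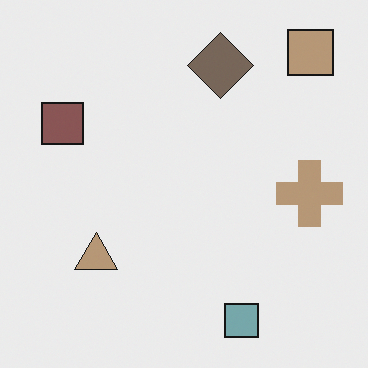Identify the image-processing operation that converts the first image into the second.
The image was heavily desaturated.

All colors are more muted and greyish — a global saturation change.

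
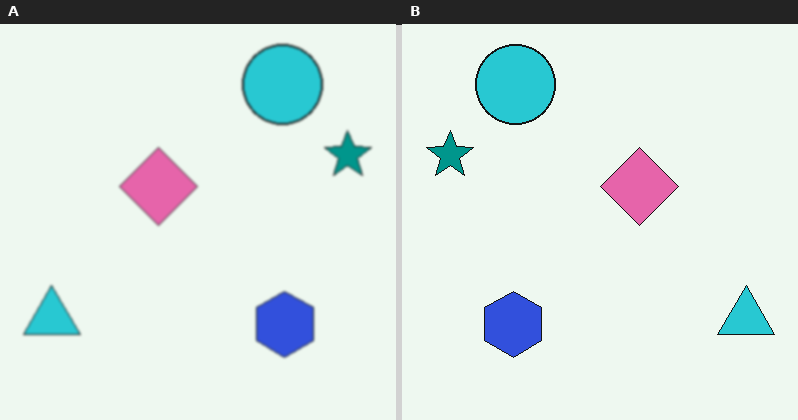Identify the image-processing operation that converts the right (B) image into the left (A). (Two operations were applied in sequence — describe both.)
Flipped horizontally (left ↔ right), then lightly blurred.

The teal star is in the top-left of the right (B) image and the top-right of the left (A) — shapes on opposite sides of the vertical midline have swapped in a mirror flip. Shape edges and outlines are uniformly softened across the whole image.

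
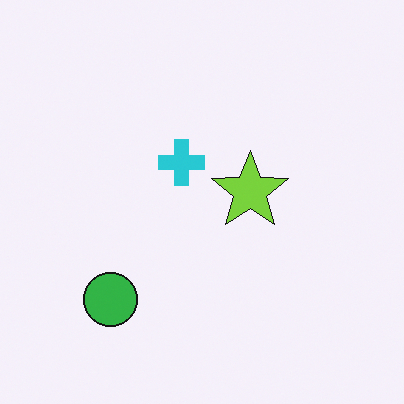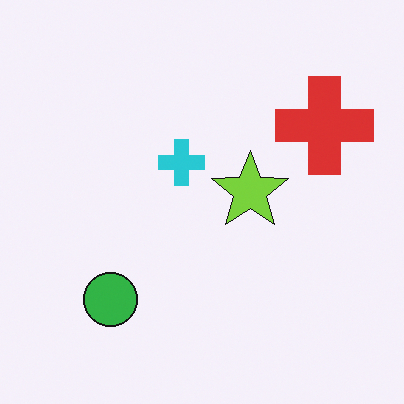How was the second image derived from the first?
This is the original image overlaid with an additional red cross.

A red cross appears in the second image that is absent from the first.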